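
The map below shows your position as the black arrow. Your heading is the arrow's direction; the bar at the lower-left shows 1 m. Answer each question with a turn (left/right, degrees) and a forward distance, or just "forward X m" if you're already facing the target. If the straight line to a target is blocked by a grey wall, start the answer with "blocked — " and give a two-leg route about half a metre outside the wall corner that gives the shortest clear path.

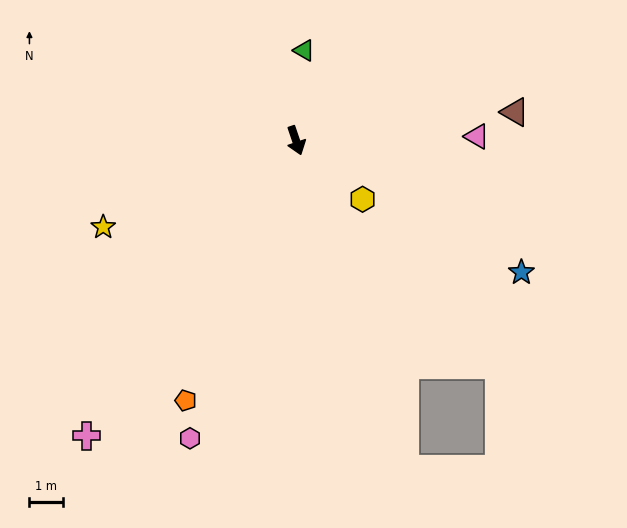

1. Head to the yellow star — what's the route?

turn right 85°, forward 6.3 m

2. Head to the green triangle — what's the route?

turn left 156°, forward 2.7 m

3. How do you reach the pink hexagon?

turn right 38°, forward 9.4 m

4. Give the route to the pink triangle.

turn left 72°, forward 5.4 m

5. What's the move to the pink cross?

turn right 54°, forward 10.8 m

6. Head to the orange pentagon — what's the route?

turn right 42°, forward 8.4 m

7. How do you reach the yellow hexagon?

turn left 30°, forward 2.6 m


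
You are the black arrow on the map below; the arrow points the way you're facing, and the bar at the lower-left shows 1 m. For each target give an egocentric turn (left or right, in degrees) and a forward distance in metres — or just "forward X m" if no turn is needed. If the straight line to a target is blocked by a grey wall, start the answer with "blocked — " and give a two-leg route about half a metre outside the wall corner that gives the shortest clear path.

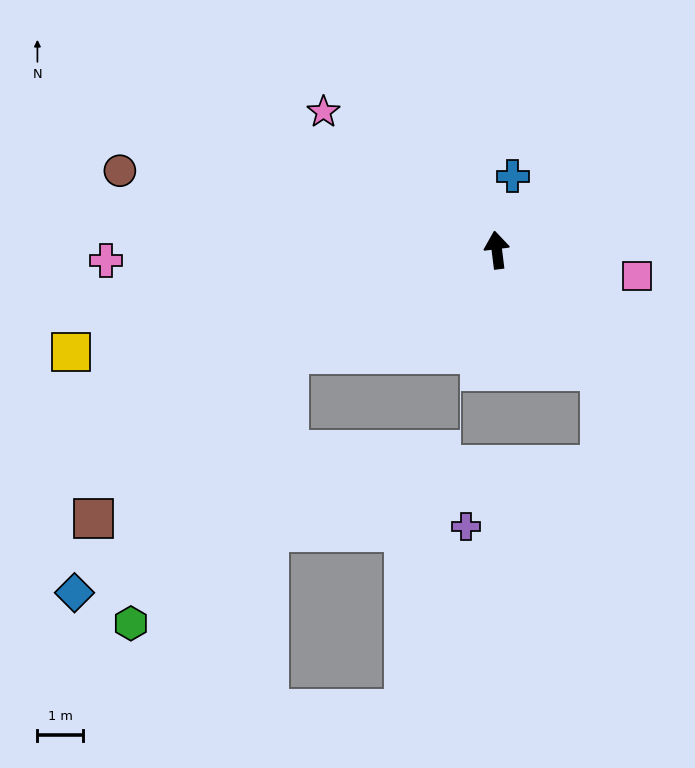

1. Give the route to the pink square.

turn right 108°, forward 3.1 m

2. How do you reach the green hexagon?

blocked — turn left 110°, forward 5.1 m, then turn left 32°, forward 6.9 m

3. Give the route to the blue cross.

turn right 19°, forward 1.7 m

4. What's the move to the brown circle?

turn left 71°, forward 8.5 m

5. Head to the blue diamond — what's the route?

blocked — turn left 110°, forward 5.1 m, then turn left 21°, forward 7.1 m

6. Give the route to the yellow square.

turn left 96°, forward 9.7 m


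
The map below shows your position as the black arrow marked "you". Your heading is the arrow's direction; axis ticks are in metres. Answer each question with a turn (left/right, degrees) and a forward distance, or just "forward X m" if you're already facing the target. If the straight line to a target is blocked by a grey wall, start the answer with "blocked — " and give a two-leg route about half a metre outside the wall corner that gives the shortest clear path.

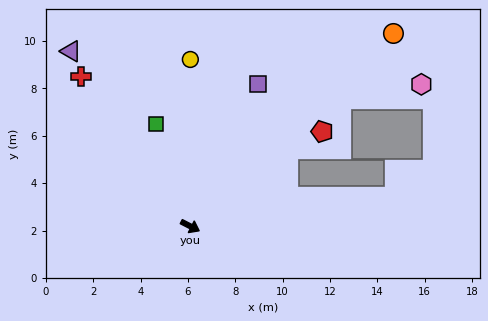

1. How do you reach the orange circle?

turn left 71°, forward 11.8 m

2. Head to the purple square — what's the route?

turn left 92°, forward 6.6 m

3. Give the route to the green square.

turn left 135°, forward 4.6 m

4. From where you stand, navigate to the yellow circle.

turn left 117°, forward 7.0 m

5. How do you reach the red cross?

turn left 153°, forward 7.8 m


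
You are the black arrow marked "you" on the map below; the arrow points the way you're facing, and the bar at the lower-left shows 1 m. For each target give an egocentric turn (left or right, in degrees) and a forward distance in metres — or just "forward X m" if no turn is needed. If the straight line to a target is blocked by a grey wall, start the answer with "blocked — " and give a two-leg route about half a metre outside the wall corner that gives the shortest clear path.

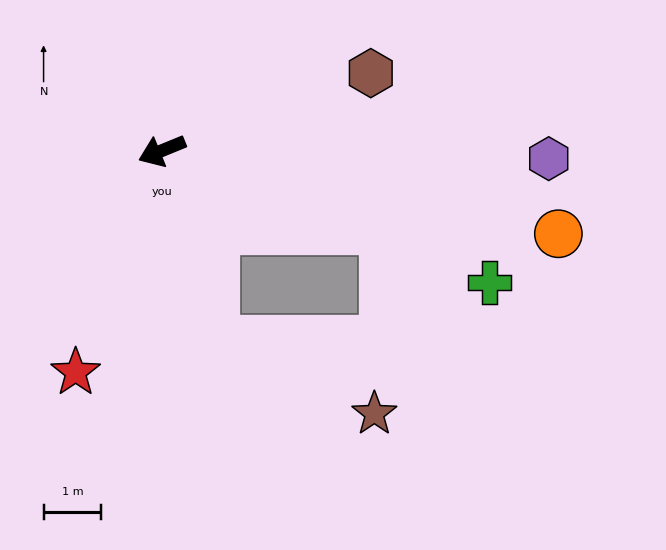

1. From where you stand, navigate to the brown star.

blocked — turn left 83°, forward 3.4 m, then turn left 50°, forward 3.0 m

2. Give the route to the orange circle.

turn left 146°, forward 7.0 m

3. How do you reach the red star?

turn left 46°, forward 4.1 m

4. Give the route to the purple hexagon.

turn left 157°, forward 6.7 m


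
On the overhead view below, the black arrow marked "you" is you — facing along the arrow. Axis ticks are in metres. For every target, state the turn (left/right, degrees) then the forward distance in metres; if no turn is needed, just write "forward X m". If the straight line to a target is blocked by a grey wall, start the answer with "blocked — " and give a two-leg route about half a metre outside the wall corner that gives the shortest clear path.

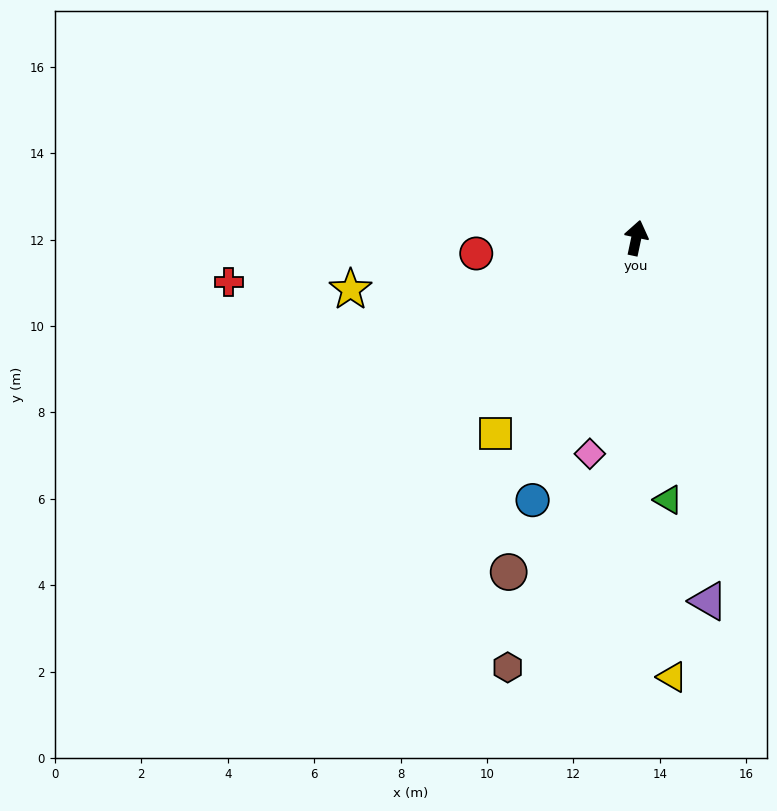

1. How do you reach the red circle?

turn left 108°, forward 3.7 m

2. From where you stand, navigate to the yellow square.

turn left 156°, forward 5.6 m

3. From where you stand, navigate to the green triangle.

turn right 161°, forward 6.1 m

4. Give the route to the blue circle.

turn left 170°, forward 6.5 m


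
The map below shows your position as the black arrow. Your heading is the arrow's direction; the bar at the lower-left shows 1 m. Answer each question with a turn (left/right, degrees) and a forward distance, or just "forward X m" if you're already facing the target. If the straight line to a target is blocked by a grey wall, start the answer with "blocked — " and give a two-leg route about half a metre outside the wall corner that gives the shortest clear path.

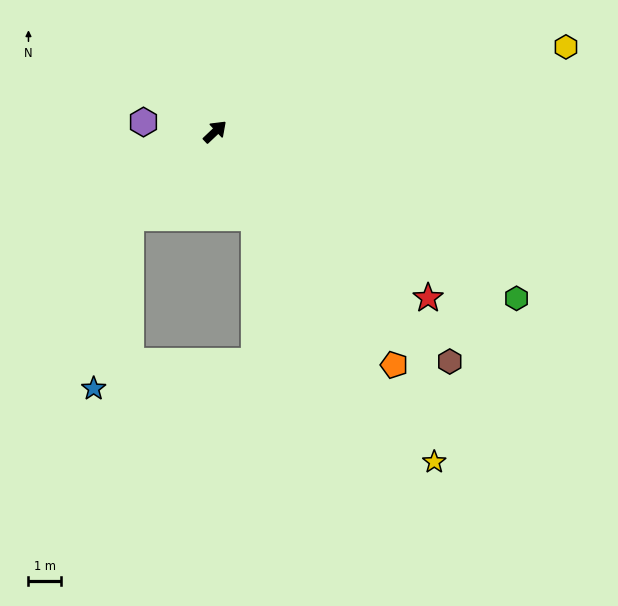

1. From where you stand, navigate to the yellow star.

turn right 100°, forward 12.4 m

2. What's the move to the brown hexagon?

turn right 88°, forward 10.2 m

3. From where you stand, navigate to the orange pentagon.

turn right 96°, forward 9.2 m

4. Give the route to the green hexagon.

turn right 72°, forward 10.7 m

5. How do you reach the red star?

turn right 81°, forward 8.4 m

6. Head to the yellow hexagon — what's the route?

turn right 30°, forward 11.3 m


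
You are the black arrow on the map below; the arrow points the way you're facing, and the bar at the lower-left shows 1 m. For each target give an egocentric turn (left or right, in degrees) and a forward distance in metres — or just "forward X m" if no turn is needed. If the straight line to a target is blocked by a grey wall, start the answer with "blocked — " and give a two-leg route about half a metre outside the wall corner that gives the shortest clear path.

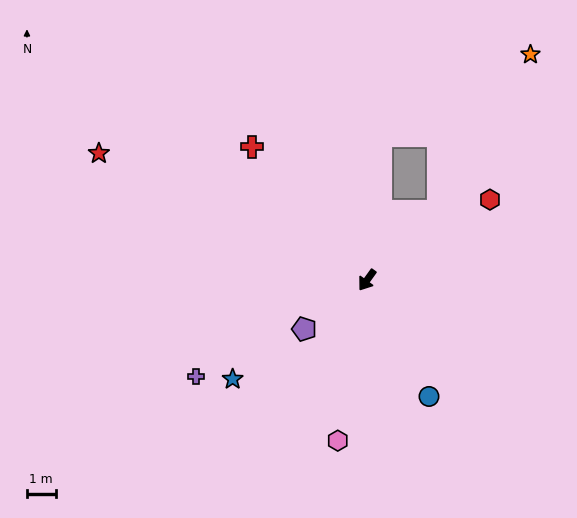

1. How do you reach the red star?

turn right 79°, forward 10.4 m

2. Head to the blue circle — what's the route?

turn left 64°, forward 4.6 m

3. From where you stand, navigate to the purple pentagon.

turn right 16°, forward 2.8 m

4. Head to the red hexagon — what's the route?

turn left 159°, forward 5.1 m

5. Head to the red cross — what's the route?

turn right 103°, forward 6.2 m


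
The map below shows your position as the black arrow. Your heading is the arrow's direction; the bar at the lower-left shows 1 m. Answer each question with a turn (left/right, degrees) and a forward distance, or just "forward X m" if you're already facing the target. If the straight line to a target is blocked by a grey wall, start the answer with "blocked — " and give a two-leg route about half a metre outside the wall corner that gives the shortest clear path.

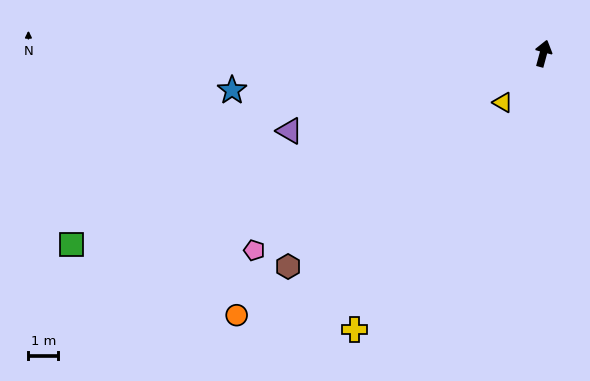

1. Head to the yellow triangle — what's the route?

turn left 156°, forward 2.1 m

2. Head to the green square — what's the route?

turn left 127°, forward 17.1 m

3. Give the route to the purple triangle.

turn left 122°, forward 8.9 m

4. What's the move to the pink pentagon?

turn left 139°, forward 11.7 m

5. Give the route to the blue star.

turn left 112°, forward 10.5 m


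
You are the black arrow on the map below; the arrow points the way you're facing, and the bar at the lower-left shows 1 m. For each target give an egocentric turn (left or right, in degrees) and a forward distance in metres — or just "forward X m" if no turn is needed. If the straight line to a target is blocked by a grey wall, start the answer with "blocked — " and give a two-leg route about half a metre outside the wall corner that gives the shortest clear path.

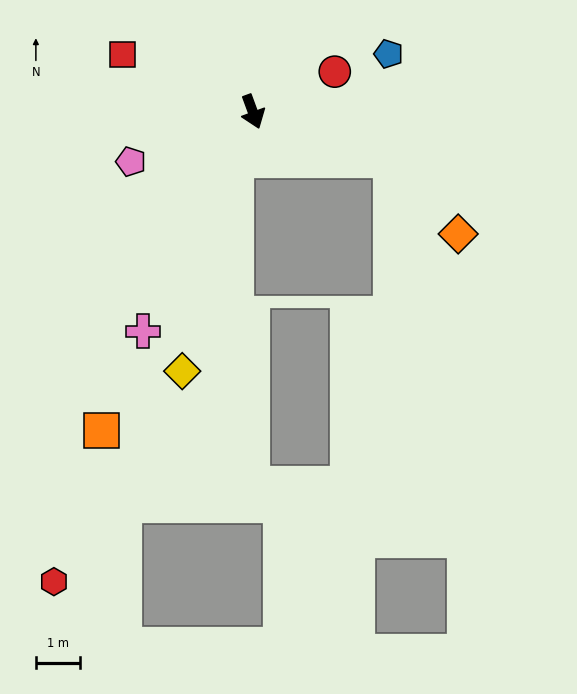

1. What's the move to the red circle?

turn left 96°, forward 2.1 m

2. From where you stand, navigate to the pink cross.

turn right 47°, forward 5.5 m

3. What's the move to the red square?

turn right 134°, forward 3.2 m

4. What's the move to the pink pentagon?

turn right 88°, forward 3.0 m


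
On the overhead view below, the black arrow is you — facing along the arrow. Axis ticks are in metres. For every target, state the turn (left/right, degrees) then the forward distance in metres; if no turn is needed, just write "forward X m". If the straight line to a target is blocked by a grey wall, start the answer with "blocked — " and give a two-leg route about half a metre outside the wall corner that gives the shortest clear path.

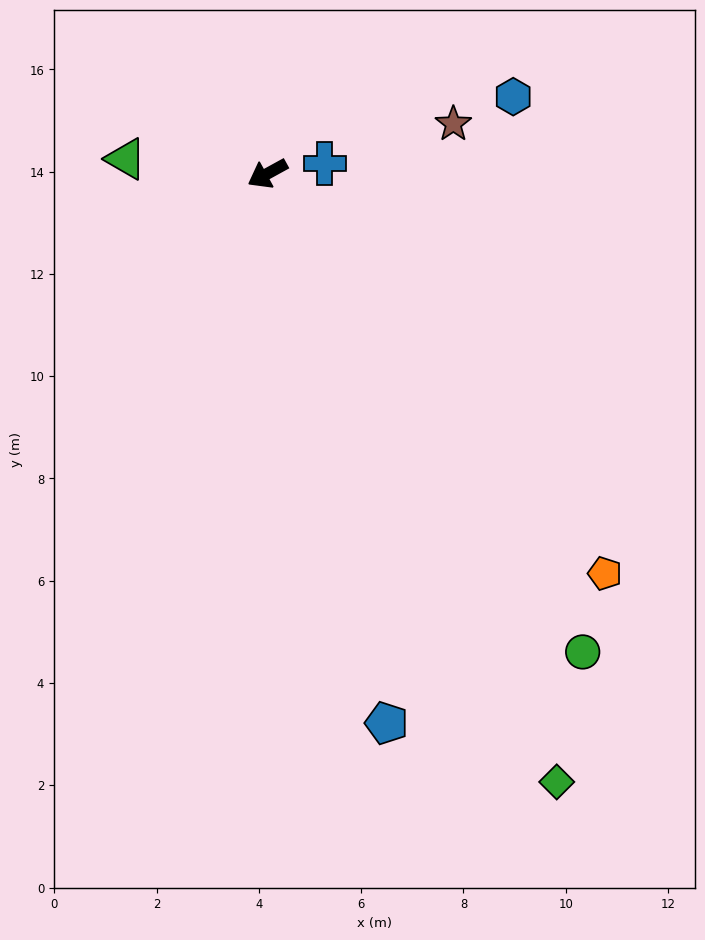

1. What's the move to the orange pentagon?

turn left 101°, forward 10.2 m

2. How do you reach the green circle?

turn left 95°, forward 11.2 m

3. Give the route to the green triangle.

turn right 35°, forward 2.8 m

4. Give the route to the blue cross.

turn left 161°, forward 1.1 m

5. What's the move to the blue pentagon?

turn left 73°, forward 11.0 m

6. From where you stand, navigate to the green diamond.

turn left 87°, forward 13.2 m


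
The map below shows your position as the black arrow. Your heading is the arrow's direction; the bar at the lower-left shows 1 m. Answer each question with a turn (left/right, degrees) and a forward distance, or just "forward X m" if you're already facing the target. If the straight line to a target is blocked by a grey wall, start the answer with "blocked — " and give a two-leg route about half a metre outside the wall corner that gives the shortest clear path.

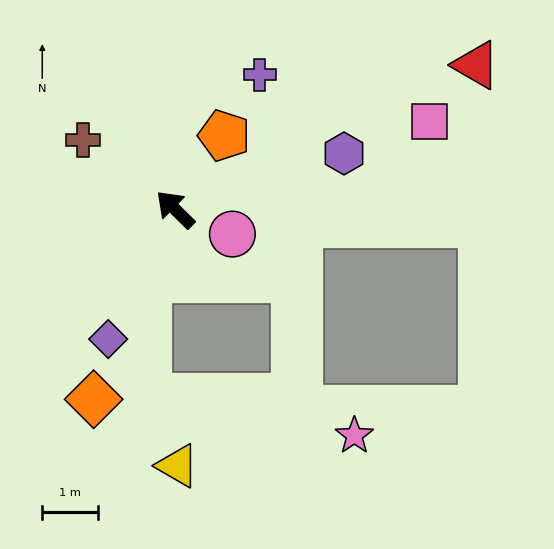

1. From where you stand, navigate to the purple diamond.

turn left 107°, forward 2.6 m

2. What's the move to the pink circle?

turn right 159°, forward 1.1 m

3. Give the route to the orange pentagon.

turn right 79°, forward 1.6 m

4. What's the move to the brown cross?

turn left 8°, forward 2.1 m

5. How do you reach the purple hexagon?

turn right 117°, forward 3.2 m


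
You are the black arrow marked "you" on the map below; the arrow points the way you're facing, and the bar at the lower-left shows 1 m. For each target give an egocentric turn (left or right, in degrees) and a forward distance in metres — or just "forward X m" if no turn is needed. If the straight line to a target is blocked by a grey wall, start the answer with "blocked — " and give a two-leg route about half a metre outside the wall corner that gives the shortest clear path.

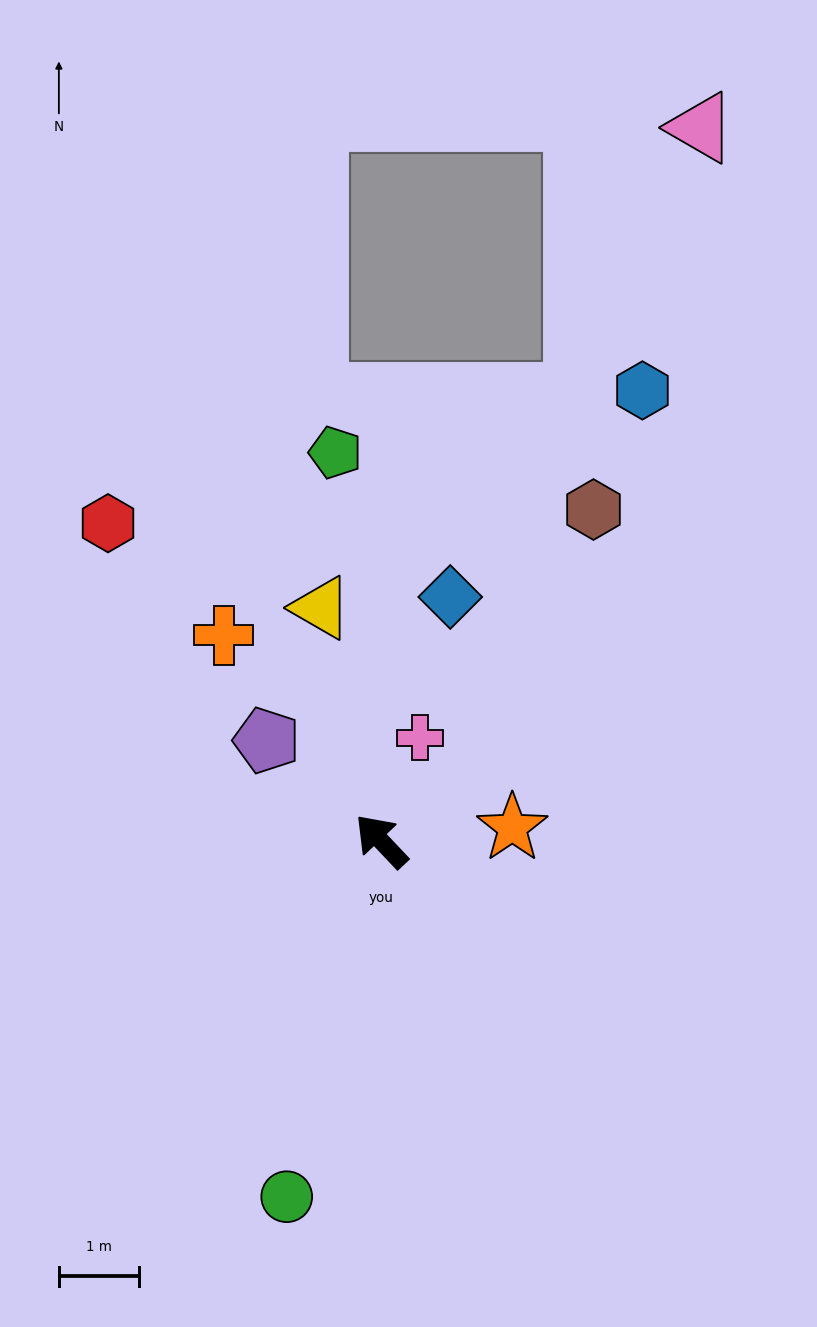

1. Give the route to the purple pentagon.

turn left 5°, forward 1.9 m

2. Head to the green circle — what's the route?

turn left 122°, forward 4.6 m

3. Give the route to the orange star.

turn right 128°, forward 1.6 m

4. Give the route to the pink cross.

turn right 64°, forward 1.4 m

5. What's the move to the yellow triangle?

turn right 29°, forward 3.0 m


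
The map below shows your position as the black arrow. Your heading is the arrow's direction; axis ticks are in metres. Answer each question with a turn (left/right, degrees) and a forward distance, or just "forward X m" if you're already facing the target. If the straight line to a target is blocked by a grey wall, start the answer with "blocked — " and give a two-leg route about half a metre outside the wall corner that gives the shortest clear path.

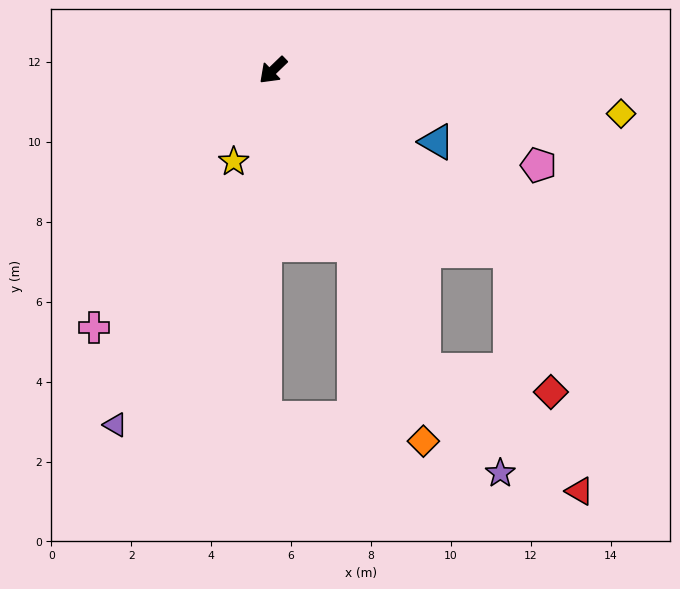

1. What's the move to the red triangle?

blocked — turn left 73°, forward 8.4 m, then turn left 25°, forward 4.9 m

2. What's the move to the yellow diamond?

turn left 129°, forward 8.8 m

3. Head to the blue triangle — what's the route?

turn left 112°, forward 4.5 m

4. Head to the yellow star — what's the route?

turn left 23°, forward 2.5 m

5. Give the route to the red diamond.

blocked — turn left 99°, forward 7.4 m, then turn right 37°, forward 3.7 m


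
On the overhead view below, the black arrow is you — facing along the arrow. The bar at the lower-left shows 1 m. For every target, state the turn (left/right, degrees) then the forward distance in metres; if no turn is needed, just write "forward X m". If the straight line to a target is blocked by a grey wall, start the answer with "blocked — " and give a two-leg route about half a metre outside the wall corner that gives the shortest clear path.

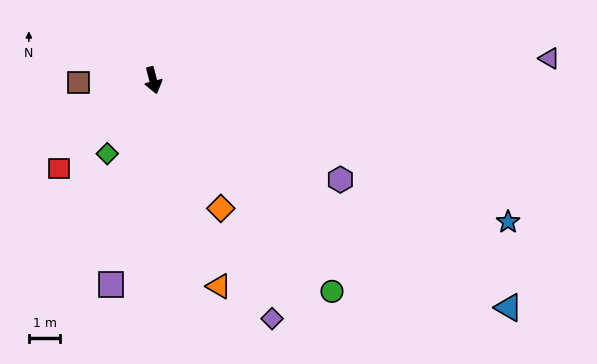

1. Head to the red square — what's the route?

turn right 61°, forward 4.1 m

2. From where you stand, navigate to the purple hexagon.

turn left 48°, forward 6.7 m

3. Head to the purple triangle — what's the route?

turn left 79°, forward 12.6 m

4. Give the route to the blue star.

turn left 54°, forward 12.1 m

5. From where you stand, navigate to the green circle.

turn left 26°, forward 8.8 m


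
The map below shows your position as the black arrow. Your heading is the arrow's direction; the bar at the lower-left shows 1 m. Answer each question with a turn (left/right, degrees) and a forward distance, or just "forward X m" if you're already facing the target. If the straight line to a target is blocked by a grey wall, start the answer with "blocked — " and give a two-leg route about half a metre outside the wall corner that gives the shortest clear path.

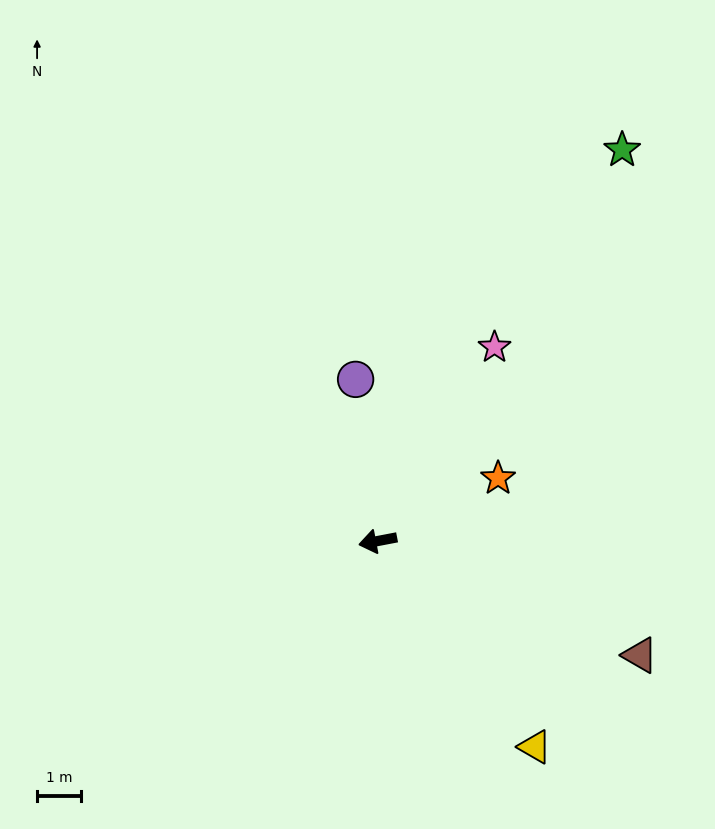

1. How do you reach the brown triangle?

turn left 146°, forward 6.6 m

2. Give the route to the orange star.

turn right 163°, forward 3.1 m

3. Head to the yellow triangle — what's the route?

turn left 117°, forward 6.0 m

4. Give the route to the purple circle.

turn right 93°, forward 3.8 m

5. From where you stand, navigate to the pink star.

turn right 132°, forward 5.2 m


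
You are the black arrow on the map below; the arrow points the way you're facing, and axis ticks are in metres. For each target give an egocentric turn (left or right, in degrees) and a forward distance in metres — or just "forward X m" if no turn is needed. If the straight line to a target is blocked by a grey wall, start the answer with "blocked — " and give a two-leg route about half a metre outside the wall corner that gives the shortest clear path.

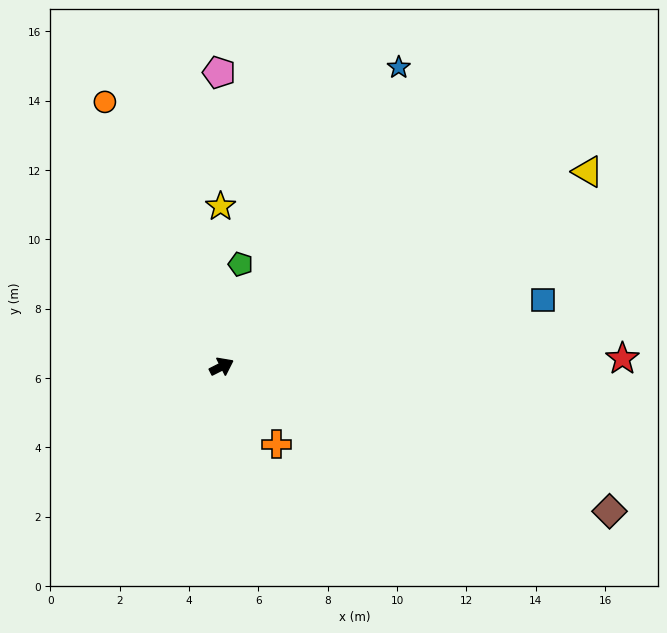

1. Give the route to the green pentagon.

turn left 53°, forward 3.0 m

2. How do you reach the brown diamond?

turn right 47°, forward 11.9 m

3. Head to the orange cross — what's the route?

turn right 82°, forward 2.7 m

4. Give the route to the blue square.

turn right 15°, forward 9.5 m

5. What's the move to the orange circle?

turn left 87°, forward 8.3 m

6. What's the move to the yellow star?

turn left 64°, forward 4.6 m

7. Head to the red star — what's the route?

turn right 26°, forward 11.6 m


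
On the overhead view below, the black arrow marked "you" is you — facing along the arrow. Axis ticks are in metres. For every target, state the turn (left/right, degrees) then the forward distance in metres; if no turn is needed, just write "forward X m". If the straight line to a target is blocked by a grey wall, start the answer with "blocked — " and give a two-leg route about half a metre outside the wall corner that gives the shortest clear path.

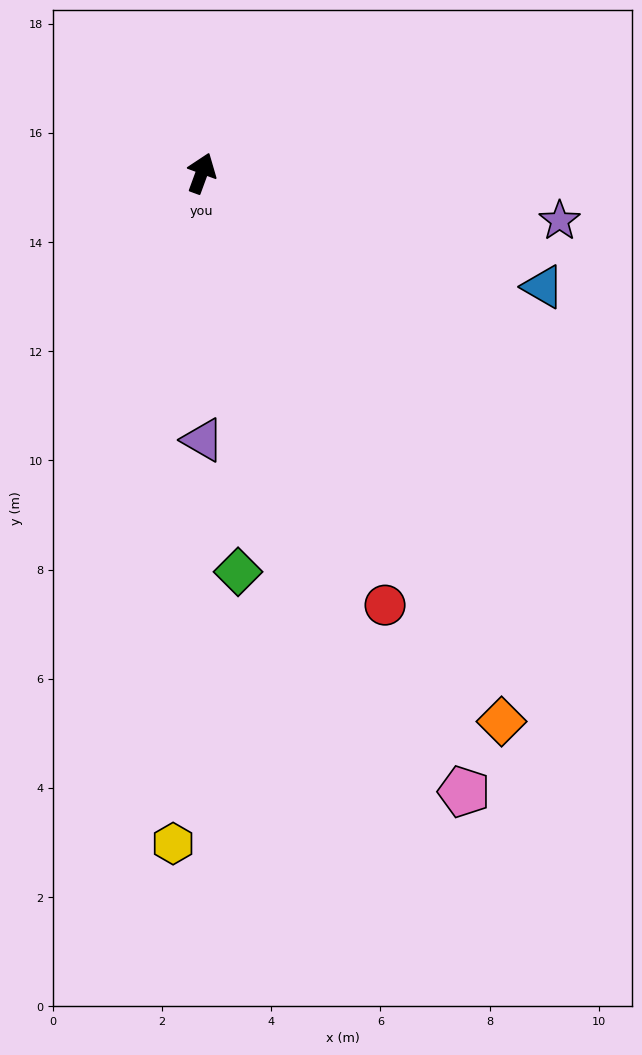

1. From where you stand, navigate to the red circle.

turn right 137°, forward 8.6 m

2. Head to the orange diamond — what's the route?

turn right 131°, forward 11.5 m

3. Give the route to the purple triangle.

turn right 160°, forward 4.9 m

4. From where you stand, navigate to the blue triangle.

turn right 88°, forward 6.6 m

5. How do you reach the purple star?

turn right 77°, forward 6.6 m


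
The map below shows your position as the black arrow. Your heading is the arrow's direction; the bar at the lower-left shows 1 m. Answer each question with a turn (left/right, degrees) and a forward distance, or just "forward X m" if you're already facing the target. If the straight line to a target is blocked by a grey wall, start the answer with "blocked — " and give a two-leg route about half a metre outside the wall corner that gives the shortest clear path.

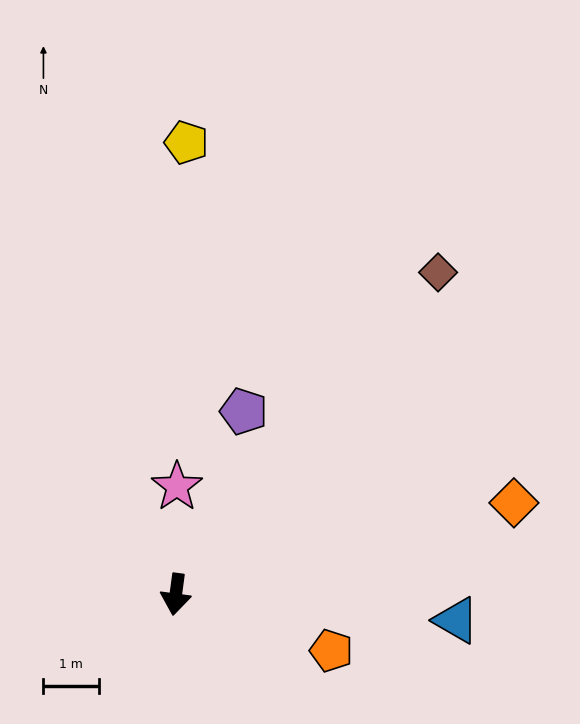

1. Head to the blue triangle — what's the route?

turn left 92°, forward 5.0 m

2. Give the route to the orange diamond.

turn left 113°, forward 6.3 m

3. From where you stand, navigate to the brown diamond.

turn left 148°, forward 7.4 m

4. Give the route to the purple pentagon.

turn left 167°, forward 3.5 m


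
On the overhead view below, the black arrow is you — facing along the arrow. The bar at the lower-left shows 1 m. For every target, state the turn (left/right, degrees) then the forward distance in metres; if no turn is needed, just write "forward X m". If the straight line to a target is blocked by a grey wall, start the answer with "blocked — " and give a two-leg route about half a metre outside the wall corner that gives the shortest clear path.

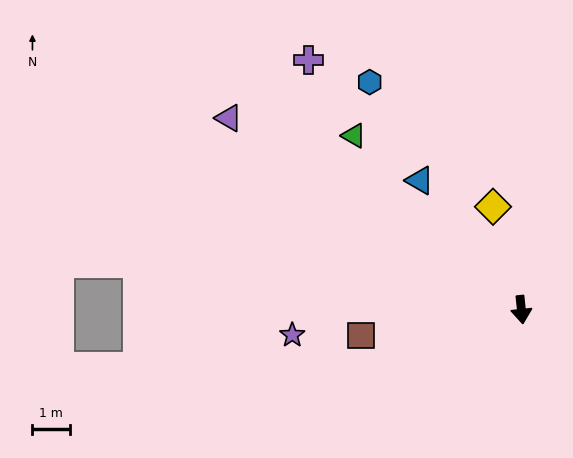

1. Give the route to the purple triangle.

turn right 129°, forward 9.3 m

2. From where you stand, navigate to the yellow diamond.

turn right 171°, forward 2.8 m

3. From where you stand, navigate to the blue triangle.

turn right 148°, forward 4.4 m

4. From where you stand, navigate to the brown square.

turn right 87°, forward 4.3 m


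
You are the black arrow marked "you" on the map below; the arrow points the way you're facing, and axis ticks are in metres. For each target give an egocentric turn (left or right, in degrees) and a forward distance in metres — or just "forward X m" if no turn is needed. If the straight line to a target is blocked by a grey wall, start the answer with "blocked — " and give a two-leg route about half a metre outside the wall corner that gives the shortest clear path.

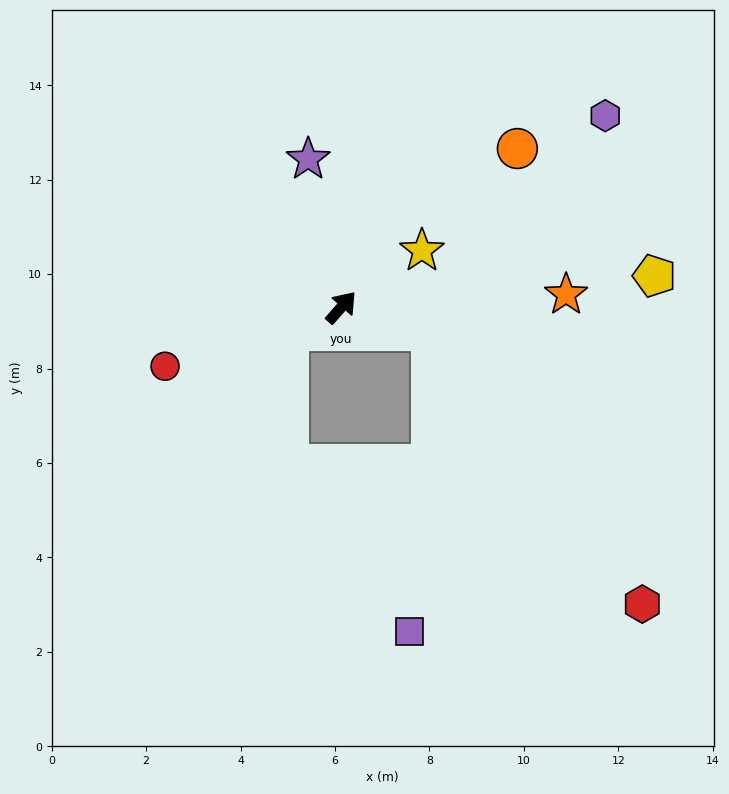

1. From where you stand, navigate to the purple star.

turn left 54°, forward 3.2 m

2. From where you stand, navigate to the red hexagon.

blocked — turn right 63°, forward 2.0 m, then turn right 38°, forward 7.3 m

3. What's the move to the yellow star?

turn right 14°, forward 2.1 m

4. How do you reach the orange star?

turn right 45°, forward 4.8 m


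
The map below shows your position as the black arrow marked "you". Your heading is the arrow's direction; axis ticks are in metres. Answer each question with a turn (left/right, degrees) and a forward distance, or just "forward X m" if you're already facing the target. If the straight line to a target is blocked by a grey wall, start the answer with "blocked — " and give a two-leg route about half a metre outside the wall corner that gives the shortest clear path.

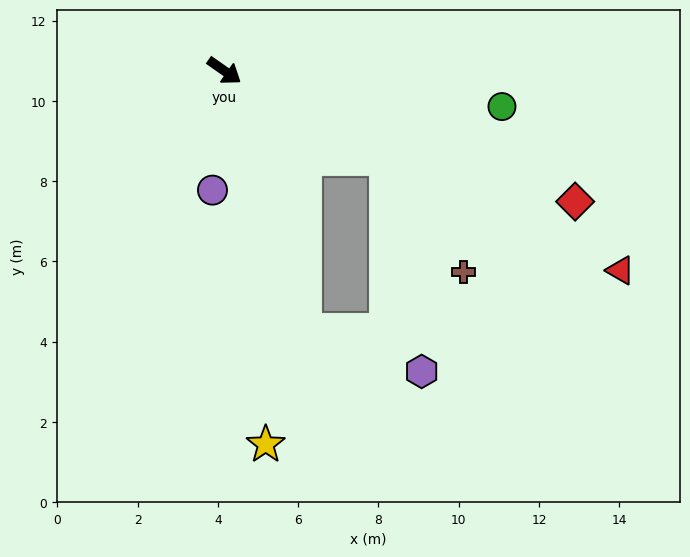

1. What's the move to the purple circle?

turn right 61°, forward 3.0 m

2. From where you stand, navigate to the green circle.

turn left 28°, forward 7.0 m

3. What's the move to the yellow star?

turn right 49°, forward 9.4 m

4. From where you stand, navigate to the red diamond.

turn left 15°, forward 9.3 m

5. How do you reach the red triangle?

turn left 8°, forward 11.0 m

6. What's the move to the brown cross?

blocked — turn left 7°, forward 4.6 m, then turn right 28°, forward 3.4 m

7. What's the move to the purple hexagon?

blocked — turn right 38°, forward 6.8 m, then turn left 54°, forward 3.1 m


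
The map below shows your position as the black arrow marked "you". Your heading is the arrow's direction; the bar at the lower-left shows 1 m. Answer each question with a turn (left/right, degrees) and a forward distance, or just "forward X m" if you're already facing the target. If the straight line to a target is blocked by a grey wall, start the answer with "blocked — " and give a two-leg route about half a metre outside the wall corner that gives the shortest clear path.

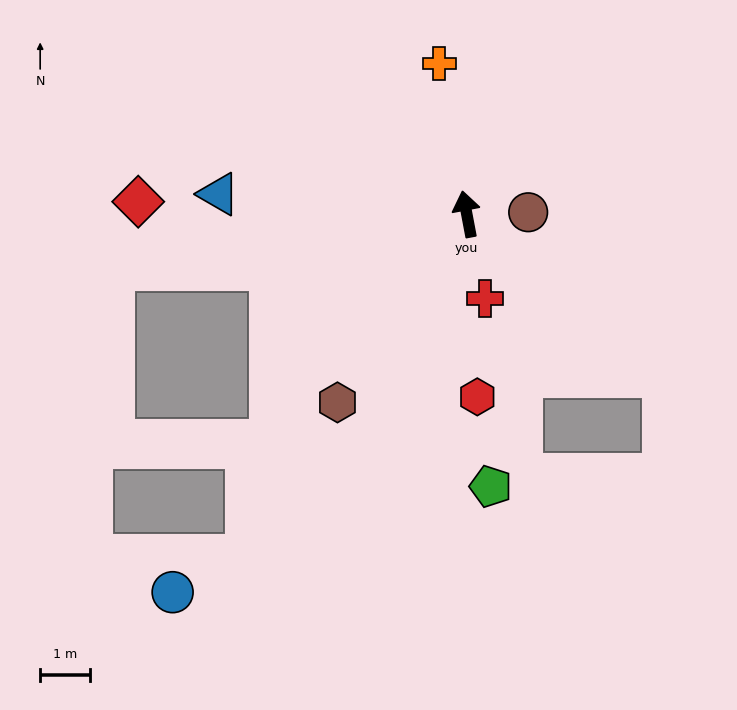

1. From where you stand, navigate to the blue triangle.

turn left 75°, forward 5.0 m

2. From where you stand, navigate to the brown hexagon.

turn left 135°, forward 4.6 m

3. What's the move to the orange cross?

forward 3.1 m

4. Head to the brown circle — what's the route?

turn right 99°, forward 1.2 m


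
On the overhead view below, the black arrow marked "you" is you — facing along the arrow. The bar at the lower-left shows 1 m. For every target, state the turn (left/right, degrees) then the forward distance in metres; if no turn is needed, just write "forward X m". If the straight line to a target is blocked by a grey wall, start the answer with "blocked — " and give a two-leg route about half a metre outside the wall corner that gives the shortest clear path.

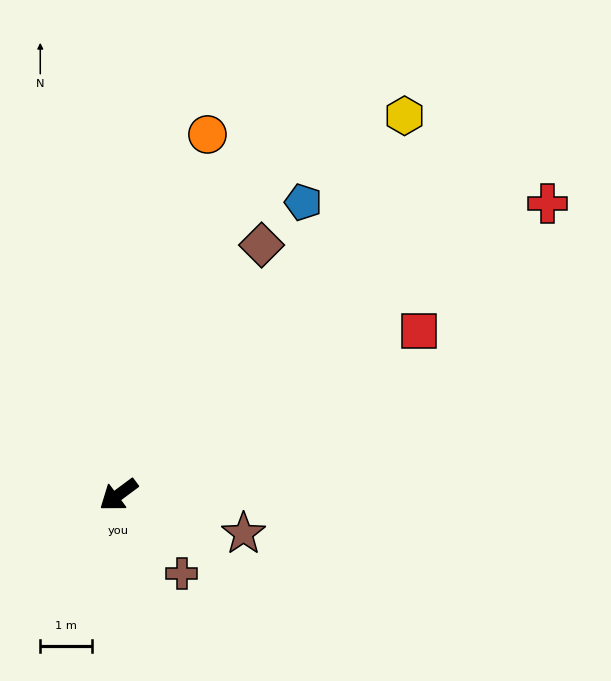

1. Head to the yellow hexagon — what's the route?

turn right 164°, forward 9.2 m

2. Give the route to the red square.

turn left 172°, forward 6.6 m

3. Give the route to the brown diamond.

turn right 156°, forward 5.5 m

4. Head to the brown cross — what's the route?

turn left 92°, forward 1.9 m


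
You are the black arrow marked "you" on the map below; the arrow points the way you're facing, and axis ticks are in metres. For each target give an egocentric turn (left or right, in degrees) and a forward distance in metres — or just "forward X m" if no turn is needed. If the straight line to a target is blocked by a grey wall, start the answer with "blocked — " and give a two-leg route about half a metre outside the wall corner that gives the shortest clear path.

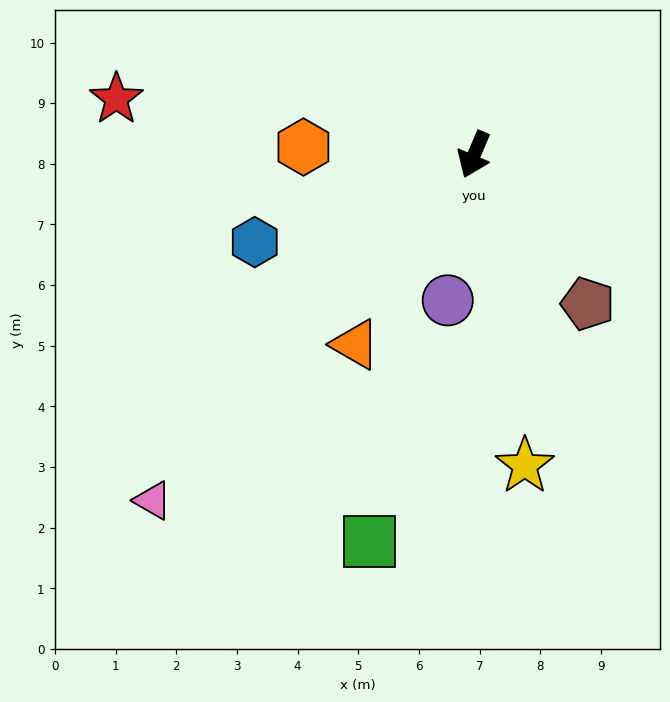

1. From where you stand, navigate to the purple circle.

turn left 13°, forward 2.4 m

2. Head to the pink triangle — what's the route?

turn right 20°, forward 7.8 m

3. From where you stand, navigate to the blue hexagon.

turn right 45°, forward 3.9 m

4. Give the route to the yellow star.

turn left 32°, forward 5.2 m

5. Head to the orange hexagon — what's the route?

turn right 70°, forward 2.8 m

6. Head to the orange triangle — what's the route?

turn right 9°, forward 3.7 m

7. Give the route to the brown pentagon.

turn left 60°, forward 3.1 m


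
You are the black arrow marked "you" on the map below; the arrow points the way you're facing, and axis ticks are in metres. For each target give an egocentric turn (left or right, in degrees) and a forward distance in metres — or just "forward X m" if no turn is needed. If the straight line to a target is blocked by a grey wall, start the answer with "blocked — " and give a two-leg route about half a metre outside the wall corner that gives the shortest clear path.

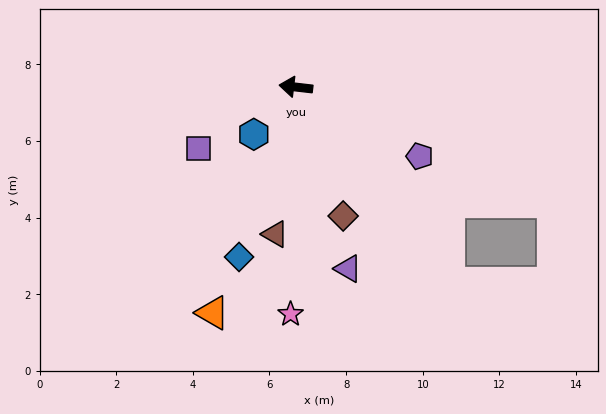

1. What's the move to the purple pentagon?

turn left 157°, forward 3.7 m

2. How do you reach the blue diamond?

turn left 78°, forward 4.7 m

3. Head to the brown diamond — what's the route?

turn left 117°, forward 3.6 m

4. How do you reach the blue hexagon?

turn left 55°, forward 1.7 m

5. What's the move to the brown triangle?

turn left 89°, forward 3.9 m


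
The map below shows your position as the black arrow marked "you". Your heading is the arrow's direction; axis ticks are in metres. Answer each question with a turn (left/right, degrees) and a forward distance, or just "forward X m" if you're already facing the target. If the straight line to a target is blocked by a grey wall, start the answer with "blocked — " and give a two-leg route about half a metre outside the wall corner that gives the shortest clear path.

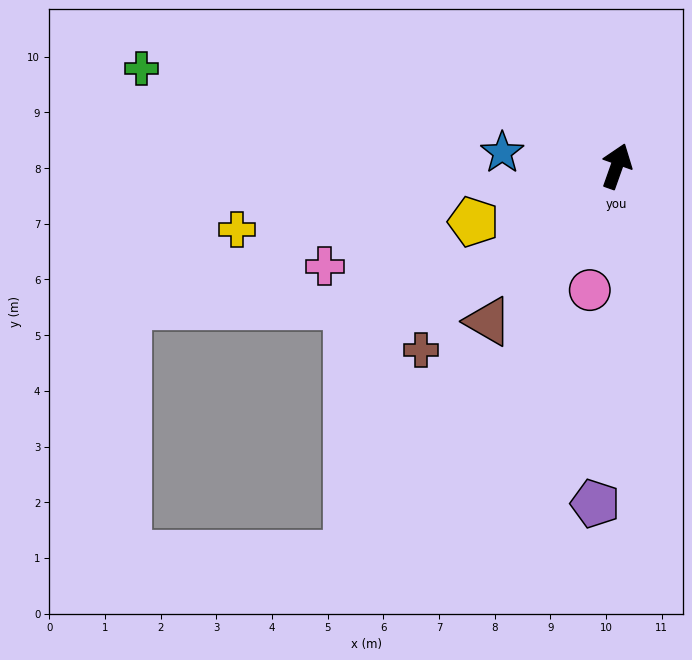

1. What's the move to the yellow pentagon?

turn left 131°, forward 2.8 m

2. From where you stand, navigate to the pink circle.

turn right 173°, forward 2.3 m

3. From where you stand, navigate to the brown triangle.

turn left 160°, forward 3.6 m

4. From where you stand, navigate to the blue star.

turn left 103°, forward 2.1 m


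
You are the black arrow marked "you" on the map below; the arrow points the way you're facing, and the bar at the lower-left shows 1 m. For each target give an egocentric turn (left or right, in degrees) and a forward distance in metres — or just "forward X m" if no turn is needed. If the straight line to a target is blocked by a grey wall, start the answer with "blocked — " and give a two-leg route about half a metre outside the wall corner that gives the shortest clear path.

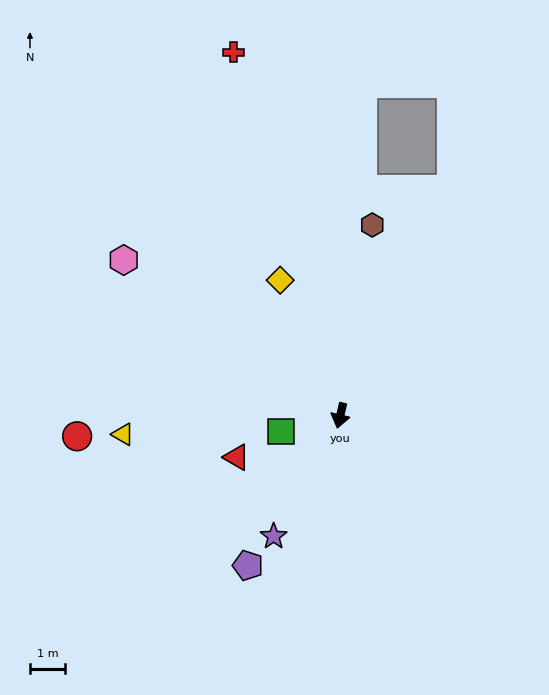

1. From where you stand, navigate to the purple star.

turn right 16°, forward 4.0 m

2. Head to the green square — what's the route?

turn right 62°, forward 1.8 m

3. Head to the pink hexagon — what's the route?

turn right 113°, forward 7.6 m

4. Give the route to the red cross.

turn right 150°, forward 10.9 m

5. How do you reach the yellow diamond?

turn right 143°, forward 4.2 m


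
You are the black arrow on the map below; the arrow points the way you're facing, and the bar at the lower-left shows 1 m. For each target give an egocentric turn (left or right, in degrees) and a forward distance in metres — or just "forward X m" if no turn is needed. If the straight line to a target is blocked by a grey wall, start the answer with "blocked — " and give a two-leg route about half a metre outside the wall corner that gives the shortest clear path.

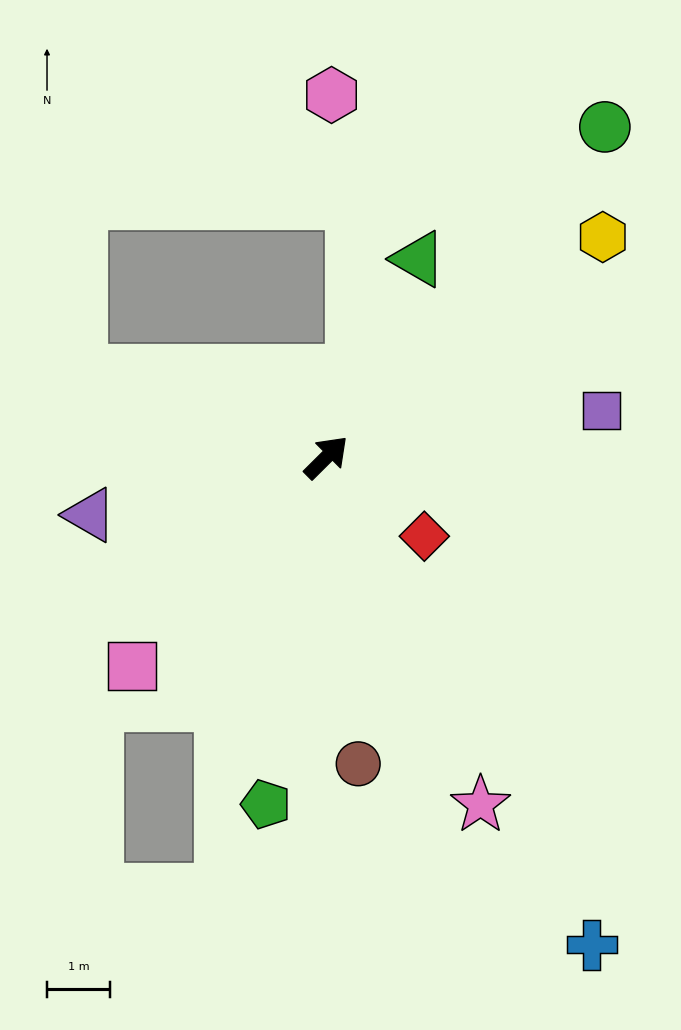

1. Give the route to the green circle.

turn left 5°, forward 6.8 m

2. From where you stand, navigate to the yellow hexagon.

turn right 6°, forward 5.6 m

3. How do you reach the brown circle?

turn right 129°, forward 4.9 m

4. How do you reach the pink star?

turn right 111°, forward 6.0 m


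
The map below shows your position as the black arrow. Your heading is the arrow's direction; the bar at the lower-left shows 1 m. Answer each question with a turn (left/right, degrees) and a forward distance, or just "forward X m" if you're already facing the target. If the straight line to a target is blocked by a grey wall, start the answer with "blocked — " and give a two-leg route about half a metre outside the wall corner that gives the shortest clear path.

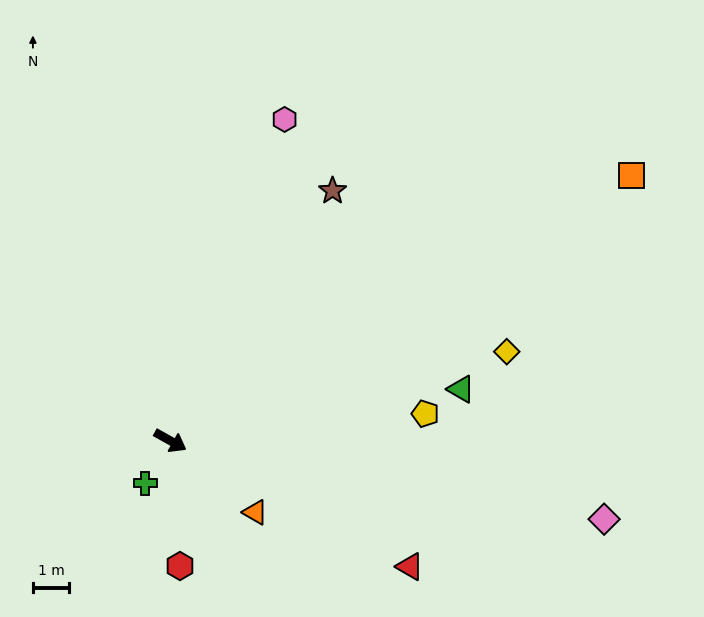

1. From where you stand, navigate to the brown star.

turn left 86°, forward 8.2 m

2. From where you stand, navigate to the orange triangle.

turn right 11°, forward 3.1 m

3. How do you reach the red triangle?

forward 7.5 m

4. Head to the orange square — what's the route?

turn left 59°, forward 14.7 m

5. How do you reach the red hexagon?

turn right 56°, forward 3.5 m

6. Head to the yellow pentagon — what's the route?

turn left 35°, forward 7.1 m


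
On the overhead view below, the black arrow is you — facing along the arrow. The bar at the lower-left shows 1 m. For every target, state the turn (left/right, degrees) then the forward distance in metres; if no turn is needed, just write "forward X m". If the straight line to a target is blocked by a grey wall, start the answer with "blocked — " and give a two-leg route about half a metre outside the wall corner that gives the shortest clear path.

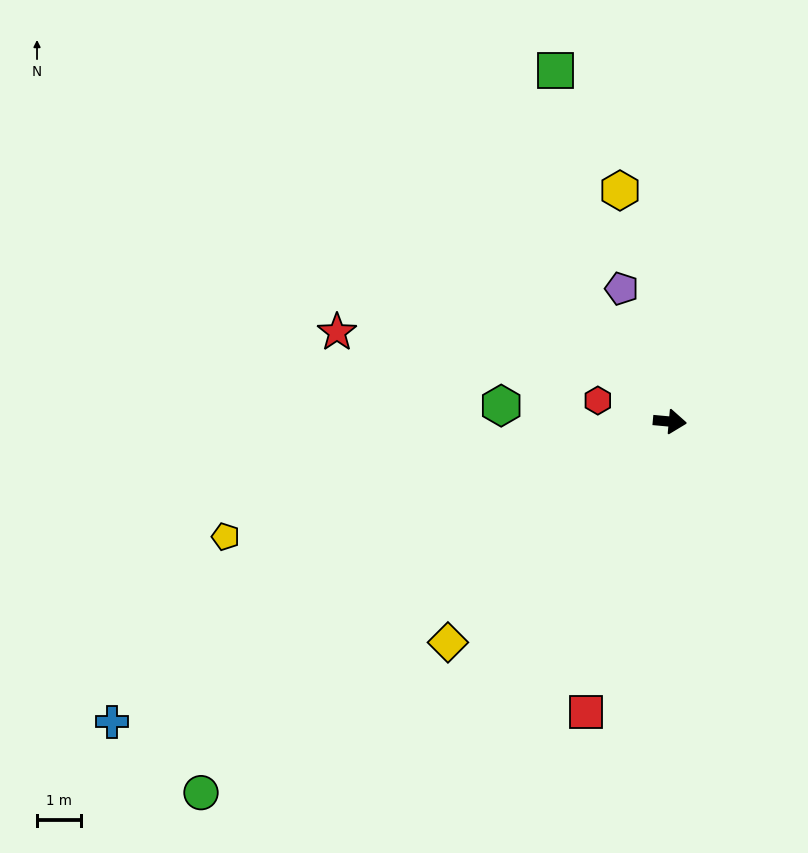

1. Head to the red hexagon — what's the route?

turn left 169°, forward 1.7 m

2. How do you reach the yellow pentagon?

turn right 160°, forward 10.5 m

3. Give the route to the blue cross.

turn right 146°, forward 14.5 m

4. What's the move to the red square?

turn right 101°, forward 6.9 m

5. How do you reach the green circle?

turn right 136°, forward 13.7 m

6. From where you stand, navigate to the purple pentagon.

turn left 115°, forward 3.2 m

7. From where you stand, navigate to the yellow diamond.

turn right 130°, forward 7.2 m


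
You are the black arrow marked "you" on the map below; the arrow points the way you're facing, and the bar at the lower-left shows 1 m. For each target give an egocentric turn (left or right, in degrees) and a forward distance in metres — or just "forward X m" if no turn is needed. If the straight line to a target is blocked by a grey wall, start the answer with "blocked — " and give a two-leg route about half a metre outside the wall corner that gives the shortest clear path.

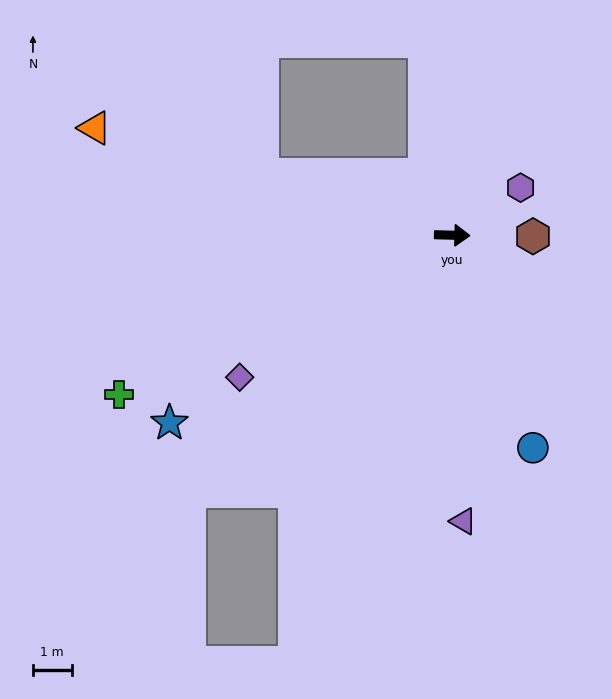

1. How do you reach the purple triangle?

turn right 86°, forward 7.4 m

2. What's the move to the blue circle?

turn right 68°, forward 5.9 m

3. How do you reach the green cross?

turn right 153°, forward 9.6 m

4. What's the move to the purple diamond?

turn right 145°, forward 6.6 m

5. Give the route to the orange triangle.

turn left 165°, forward 9.7 m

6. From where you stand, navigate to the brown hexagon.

forward 2.1 m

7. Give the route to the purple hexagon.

turn left 36°, forward 2.2 m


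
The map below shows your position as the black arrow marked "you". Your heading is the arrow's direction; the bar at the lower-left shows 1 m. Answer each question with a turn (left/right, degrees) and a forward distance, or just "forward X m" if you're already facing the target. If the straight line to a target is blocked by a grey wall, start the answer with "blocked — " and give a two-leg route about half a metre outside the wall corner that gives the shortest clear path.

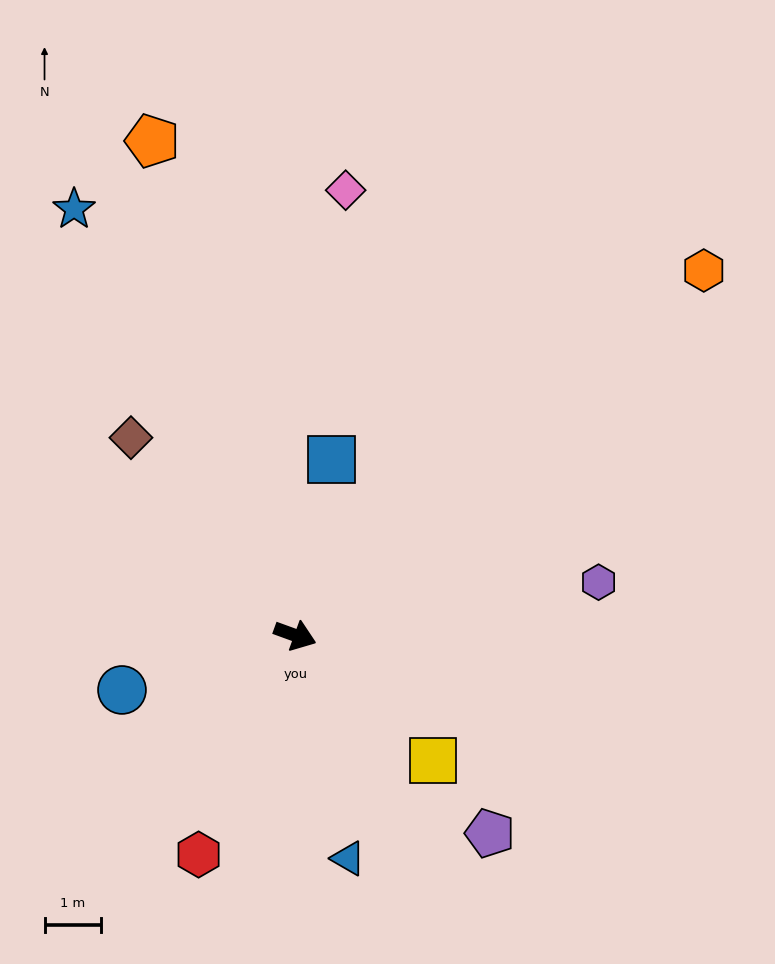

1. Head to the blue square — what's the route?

turn left 98°, forward 3.2 m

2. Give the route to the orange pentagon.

turn left 126°, forward 9.1 m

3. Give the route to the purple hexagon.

turn left 30°, forward 5.4 m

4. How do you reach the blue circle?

turn right 142°, forward 3.2 m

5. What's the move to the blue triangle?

turn right 57°, forward 4.0 m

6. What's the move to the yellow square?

turn right 22°, forward 3.3 m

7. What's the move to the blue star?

turn left 137°, forward 8.4 m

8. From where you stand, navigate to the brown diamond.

turn left 150°, forward 4.5 m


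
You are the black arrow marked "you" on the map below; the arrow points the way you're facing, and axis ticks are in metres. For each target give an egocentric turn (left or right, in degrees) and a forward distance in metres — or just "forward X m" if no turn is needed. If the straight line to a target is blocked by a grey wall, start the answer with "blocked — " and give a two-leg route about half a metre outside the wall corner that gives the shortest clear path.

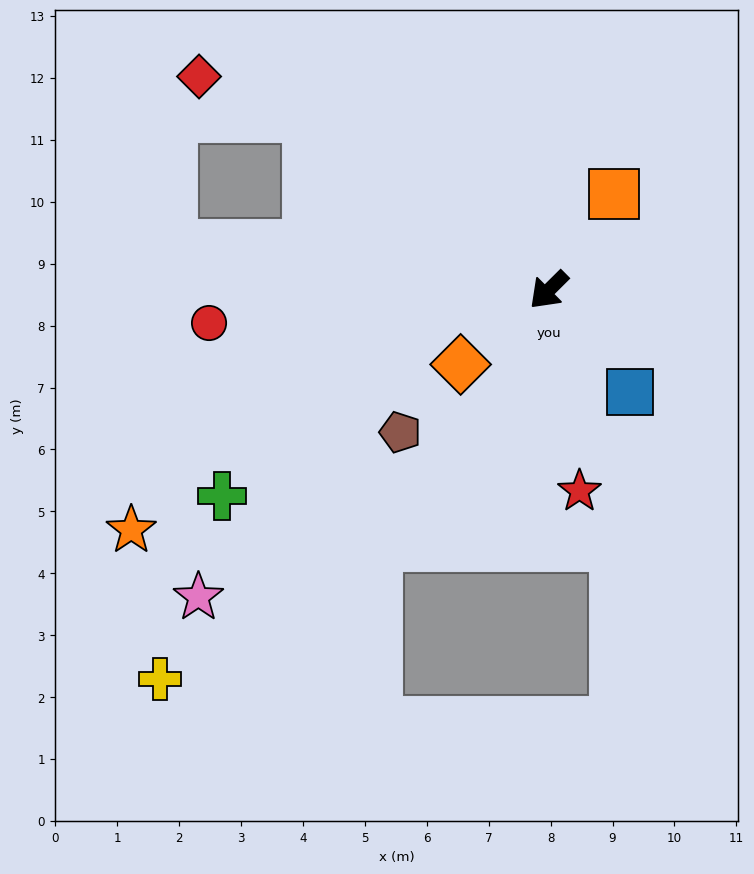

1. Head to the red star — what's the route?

turn left 54°, forward 3.3 m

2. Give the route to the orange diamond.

turn right 5°, forward 1.9 m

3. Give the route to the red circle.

turn right 39°, forward 5.5 m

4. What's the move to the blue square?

turn left 84°, forward 2.1 m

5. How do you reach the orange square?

turn right 169°, forward 1.9 m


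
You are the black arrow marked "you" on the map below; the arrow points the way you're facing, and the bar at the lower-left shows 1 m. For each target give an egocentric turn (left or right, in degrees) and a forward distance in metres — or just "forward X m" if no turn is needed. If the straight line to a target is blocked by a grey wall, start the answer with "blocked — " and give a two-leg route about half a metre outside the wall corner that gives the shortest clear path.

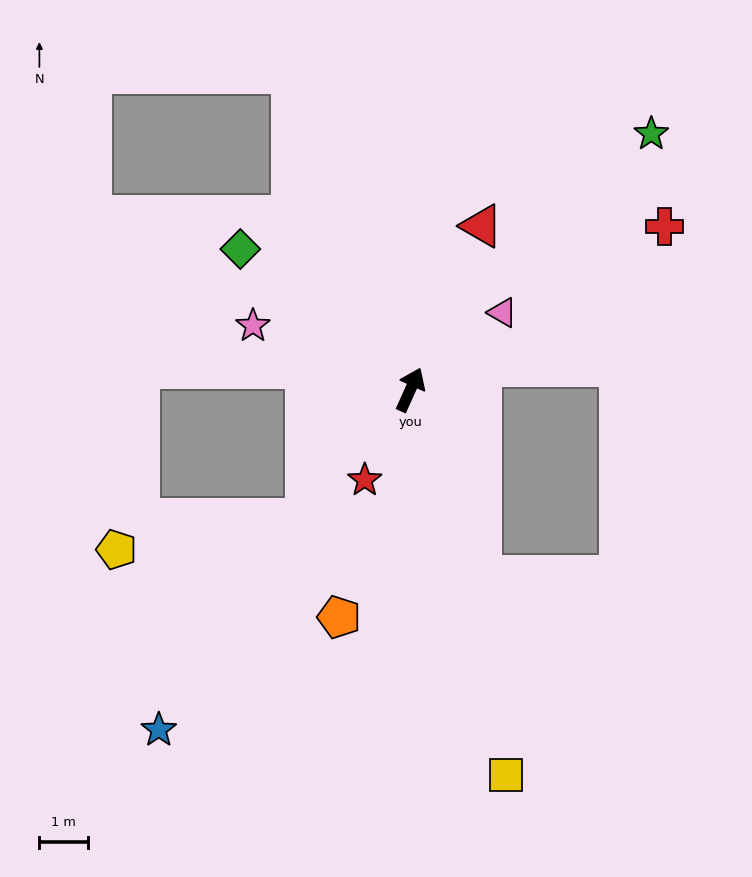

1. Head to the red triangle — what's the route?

forward 3.7 m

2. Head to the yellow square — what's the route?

turn right 142°, forward 8.2 m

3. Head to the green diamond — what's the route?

turn left 75°, forward 4.6 m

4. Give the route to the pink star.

turn left 92°, forward 3.5 m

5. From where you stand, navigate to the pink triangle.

turn right 26°, forward 2.5 m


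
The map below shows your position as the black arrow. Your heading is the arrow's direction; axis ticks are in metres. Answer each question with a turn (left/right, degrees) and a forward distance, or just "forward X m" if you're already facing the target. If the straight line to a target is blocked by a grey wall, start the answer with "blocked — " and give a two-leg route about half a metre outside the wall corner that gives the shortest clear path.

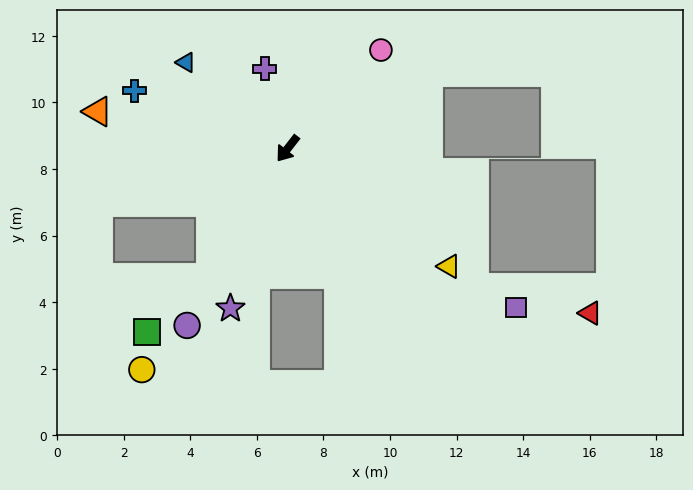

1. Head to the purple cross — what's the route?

turn right 126°, forward 2.5 m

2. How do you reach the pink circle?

turn left 174°, forward 4.1 m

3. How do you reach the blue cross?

turn right 73°, forward 4.9 m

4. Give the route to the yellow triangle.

turn left 92°, forward 6.0 m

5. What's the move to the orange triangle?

turn right 63°, forward 5.8 m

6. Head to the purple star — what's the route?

turn left 18°, forward 5.1 m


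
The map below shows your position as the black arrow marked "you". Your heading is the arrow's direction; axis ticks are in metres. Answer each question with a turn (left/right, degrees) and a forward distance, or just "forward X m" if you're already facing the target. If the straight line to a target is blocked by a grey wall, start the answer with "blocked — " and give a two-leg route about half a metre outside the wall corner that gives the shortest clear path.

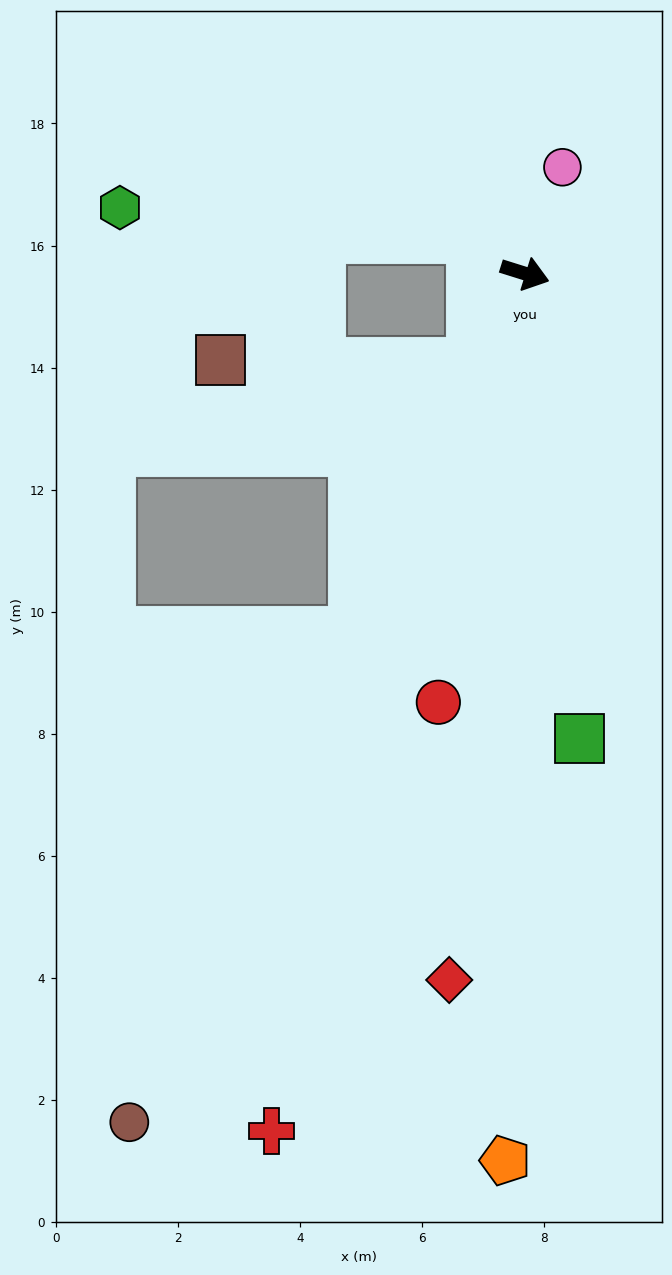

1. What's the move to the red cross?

turn right 89°, forward 14.7 m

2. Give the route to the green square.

turn right 66°, forward 7.7 m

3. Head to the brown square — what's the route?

blocked — turn right 103°, forward 1.7 m, then turn right 60°, forward 4.1 m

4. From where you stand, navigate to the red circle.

turn right 84°, forward 7.2 m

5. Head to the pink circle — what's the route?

turn left 88°, forward 1.8 m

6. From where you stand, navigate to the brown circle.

turn right 98°, forward 15.3 m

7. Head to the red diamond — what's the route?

turn right 79°, forward 11.6 m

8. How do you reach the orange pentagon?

turn right 74°, forward 14.5 m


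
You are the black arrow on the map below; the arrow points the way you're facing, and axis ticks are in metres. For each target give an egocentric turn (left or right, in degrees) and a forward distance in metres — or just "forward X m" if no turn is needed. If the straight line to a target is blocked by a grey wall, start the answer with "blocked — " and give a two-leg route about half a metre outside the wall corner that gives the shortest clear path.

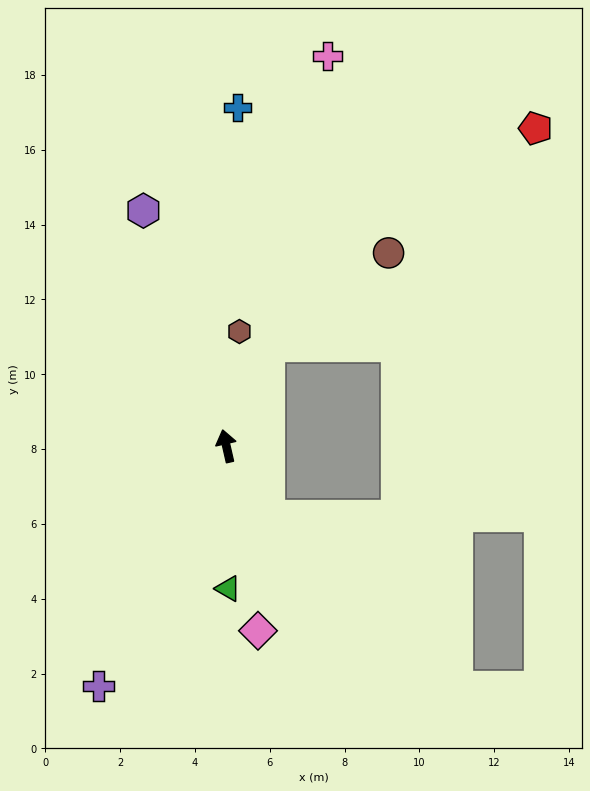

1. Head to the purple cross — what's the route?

turn left 139°, forward 7.3 m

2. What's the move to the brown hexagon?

turn right 19°, forward 3.1 m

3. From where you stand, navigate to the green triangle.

turn left 168°, forward 3.8 m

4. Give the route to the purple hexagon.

turn left 7°, forward 6.7 m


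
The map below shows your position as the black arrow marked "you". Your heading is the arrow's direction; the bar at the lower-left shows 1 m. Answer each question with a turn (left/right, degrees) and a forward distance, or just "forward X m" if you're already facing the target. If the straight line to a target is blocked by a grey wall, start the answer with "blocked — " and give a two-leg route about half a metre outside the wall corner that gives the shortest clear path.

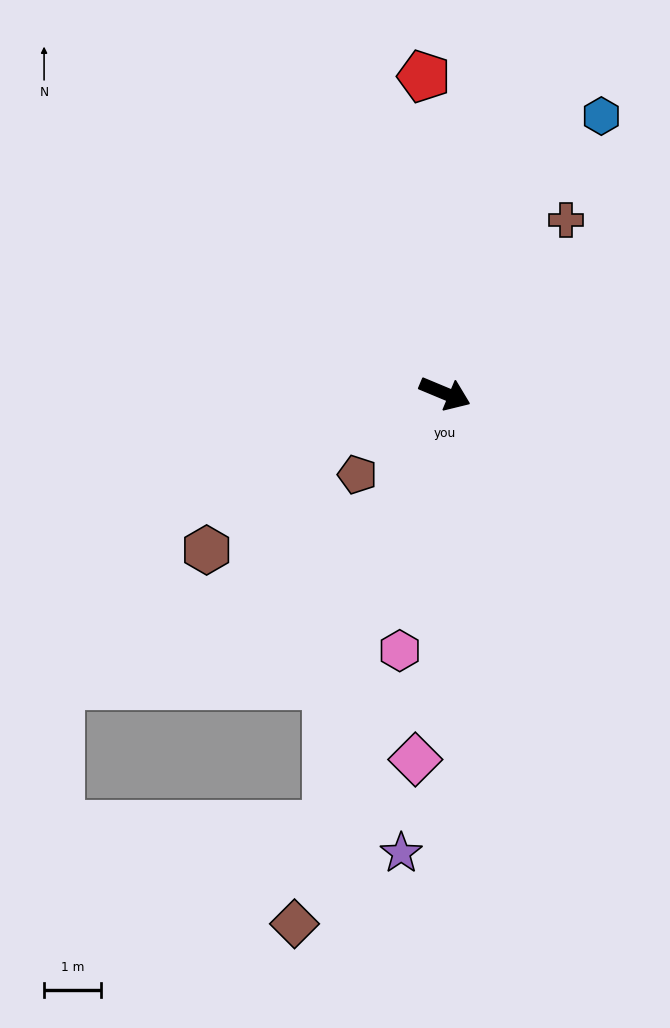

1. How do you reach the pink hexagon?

turn right 77°, forward 4.6 m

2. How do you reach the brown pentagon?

turn right 115°, forward 2.1 m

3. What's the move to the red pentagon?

turn left 116°, forward 5.5 m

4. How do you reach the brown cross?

turn left 78°, forward 3.7 m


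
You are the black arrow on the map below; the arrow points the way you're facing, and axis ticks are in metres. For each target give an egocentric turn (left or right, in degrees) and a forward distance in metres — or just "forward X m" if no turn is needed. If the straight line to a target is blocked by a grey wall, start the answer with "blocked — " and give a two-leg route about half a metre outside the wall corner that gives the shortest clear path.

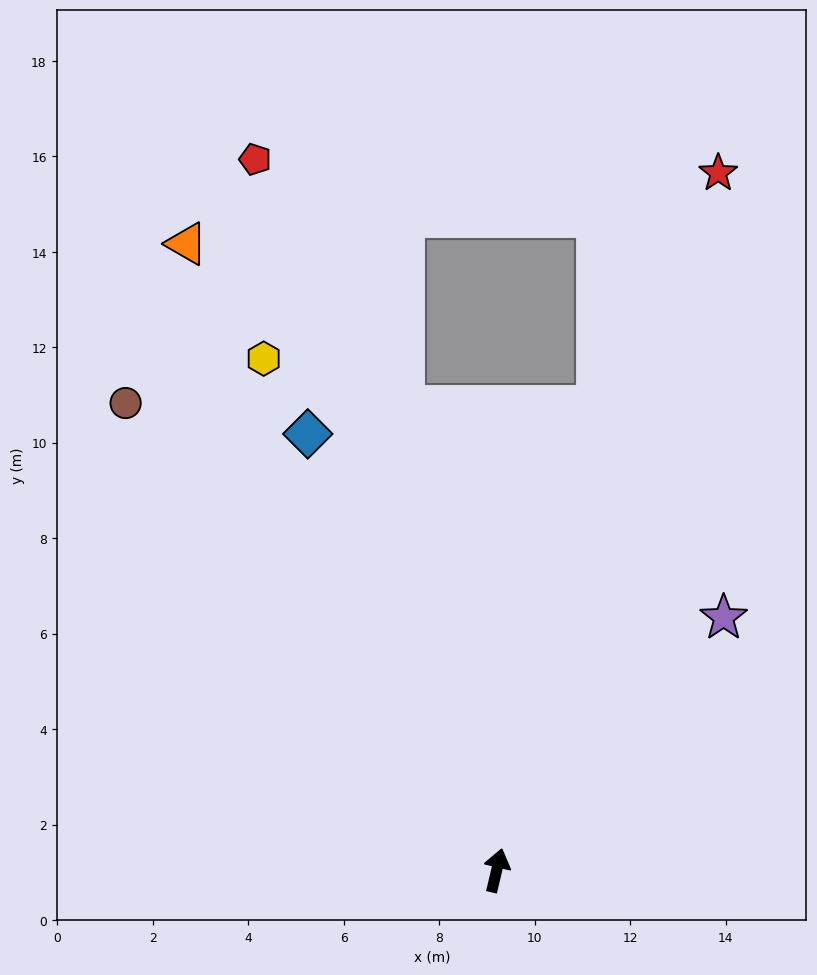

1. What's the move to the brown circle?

turn left 52°, forward 12.5 m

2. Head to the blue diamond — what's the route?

turn left 37°, forward 10.0 m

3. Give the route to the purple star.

turn right 29°, forward 7.1 m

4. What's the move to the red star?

turn right 4°, forward 15.3 m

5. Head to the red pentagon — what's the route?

turn left 32°, forward 15.7 m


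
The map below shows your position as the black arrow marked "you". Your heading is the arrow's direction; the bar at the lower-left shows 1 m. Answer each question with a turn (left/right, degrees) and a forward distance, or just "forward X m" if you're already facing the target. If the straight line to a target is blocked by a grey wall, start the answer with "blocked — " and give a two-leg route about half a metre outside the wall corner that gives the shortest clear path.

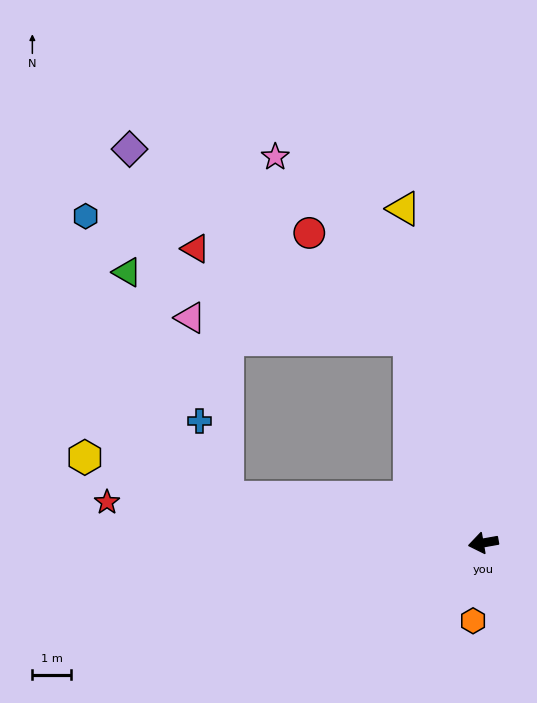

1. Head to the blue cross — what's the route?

blocked — turn right 20°, forward 6.7 m, then turn right 60°, forward 2.1 m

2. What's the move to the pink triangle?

blocked — turn right 80°, forward 5.6 m, then turn left 64°, forward 5.7 m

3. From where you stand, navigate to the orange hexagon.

turn left 72°, forward 2.0 m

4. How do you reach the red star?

turn right 16°, forward 9.8 m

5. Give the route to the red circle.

blocked — turn right 80°, forward 5.6 m, then turn left 23°, forward 3.8 m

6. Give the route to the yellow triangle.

turn right 87°, forward 8.9 m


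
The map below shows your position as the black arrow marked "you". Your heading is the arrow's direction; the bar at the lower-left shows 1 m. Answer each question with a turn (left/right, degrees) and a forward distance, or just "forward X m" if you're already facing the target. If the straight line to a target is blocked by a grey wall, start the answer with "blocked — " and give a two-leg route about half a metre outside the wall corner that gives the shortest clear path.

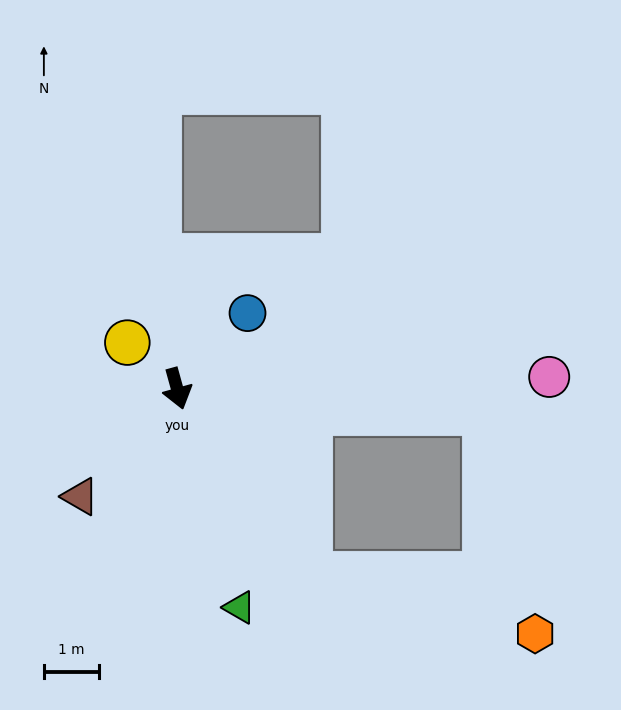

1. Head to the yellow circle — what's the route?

turn right 148°, forward 1.2 m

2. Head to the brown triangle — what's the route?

turn right 57°, forward 2.6 m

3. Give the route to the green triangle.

forward 4.2 m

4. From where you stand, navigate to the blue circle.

turn left 122°, forward 1.9 m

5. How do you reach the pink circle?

turn left 76°, forward 6.8 m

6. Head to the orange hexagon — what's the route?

blocked — turn left 20°, forward 4.2 m, then turn left 40°, forward 4.3 m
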